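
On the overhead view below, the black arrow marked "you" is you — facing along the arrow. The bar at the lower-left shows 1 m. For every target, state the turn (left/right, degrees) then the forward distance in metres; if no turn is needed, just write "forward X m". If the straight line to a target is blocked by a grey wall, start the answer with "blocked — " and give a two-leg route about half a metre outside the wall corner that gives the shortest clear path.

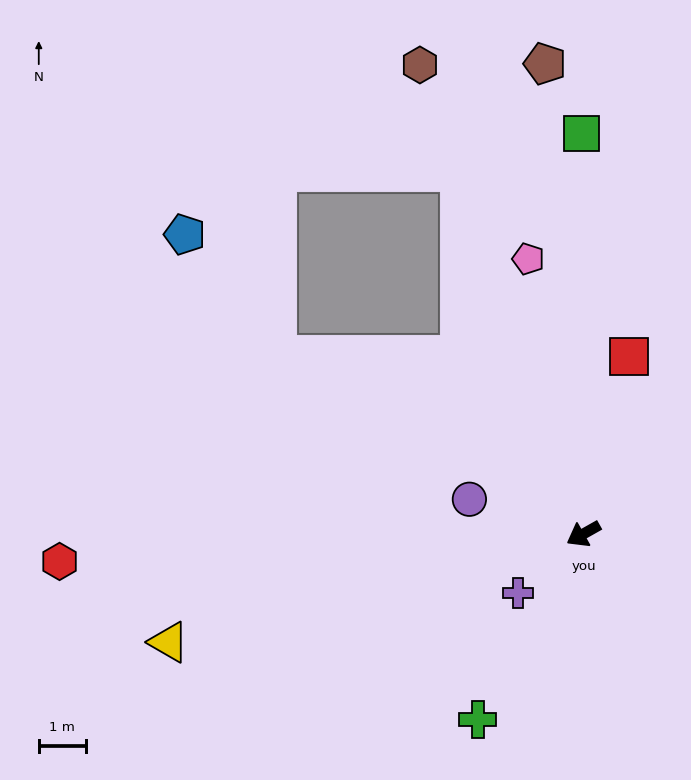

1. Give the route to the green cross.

turn left 31°, forward 4.6 m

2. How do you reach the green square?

turn right 119°, forward 8.6 m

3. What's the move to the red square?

turn right 134°, forward 3.9 m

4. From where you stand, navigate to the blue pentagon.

blocked — turn right 60°, forward 7.6 m, then turn right 22°, forward 3.2 m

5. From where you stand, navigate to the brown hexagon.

turn right 100°, forward 10.6 m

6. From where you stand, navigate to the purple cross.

turn left 13°, forward 1.9 m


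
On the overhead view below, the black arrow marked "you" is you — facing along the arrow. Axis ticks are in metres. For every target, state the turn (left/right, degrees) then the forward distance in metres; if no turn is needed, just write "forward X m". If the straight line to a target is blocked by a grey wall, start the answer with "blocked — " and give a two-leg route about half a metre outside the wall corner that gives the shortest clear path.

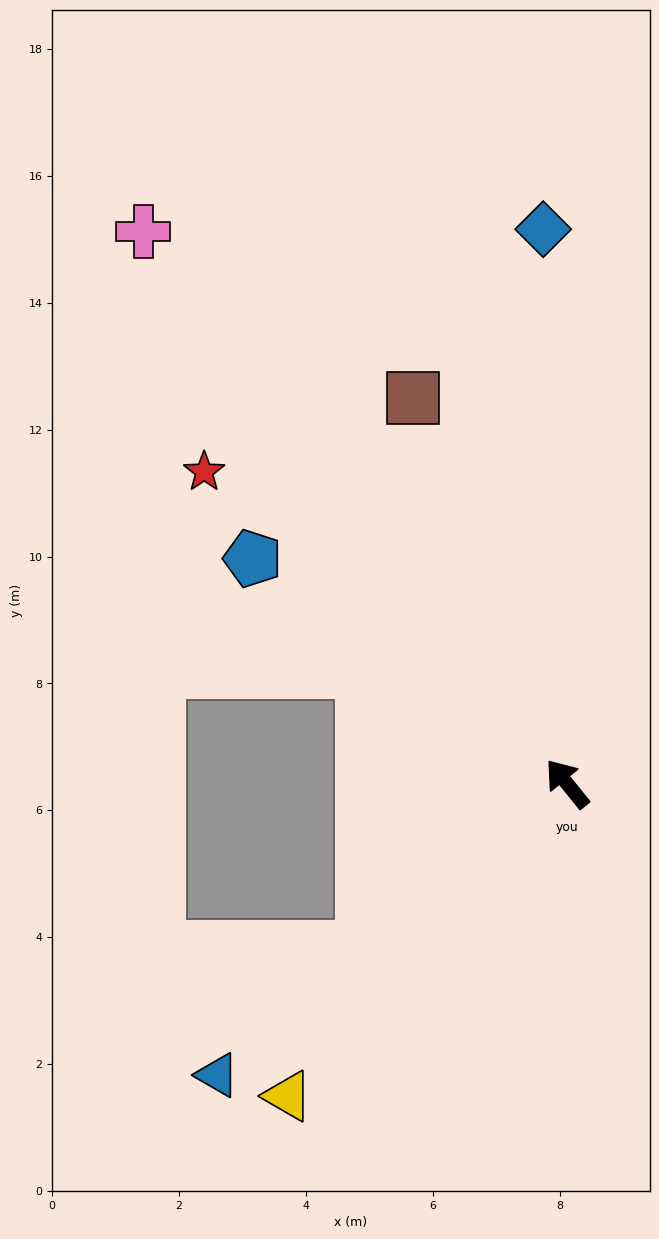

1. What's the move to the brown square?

turn right 17°, forward 6.5 m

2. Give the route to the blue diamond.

turn right 37°, forward 8.7 m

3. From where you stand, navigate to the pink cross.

forward 11.0 m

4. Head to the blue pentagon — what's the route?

turn left 15°, forward 6.1 m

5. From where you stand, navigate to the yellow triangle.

turn left 99°, forward 6.6 m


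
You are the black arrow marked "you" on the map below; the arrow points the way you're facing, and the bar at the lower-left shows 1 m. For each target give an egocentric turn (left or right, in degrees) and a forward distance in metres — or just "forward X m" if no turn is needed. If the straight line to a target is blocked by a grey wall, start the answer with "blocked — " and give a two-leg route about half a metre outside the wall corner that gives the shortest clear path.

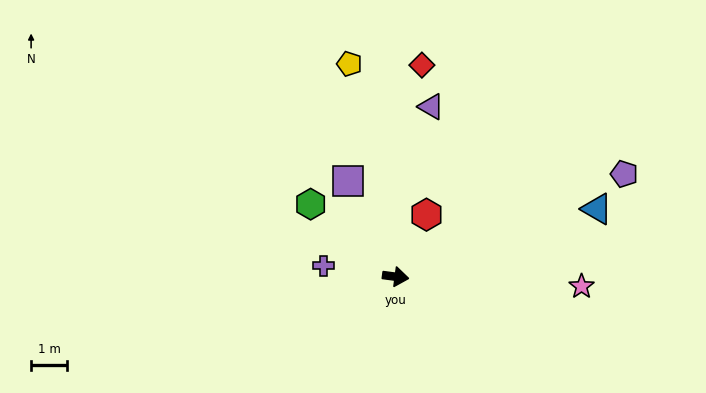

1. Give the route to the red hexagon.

turn left 71°, forward 1.9 m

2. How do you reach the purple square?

turn left 124°, forward 3.0 m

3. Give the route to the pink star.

turn left 5°, forward 5.2 m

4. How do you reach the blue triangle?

turn left 26°, forward 5.9 m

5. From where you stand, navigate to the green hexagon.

turn left 147°, forward 3.1 m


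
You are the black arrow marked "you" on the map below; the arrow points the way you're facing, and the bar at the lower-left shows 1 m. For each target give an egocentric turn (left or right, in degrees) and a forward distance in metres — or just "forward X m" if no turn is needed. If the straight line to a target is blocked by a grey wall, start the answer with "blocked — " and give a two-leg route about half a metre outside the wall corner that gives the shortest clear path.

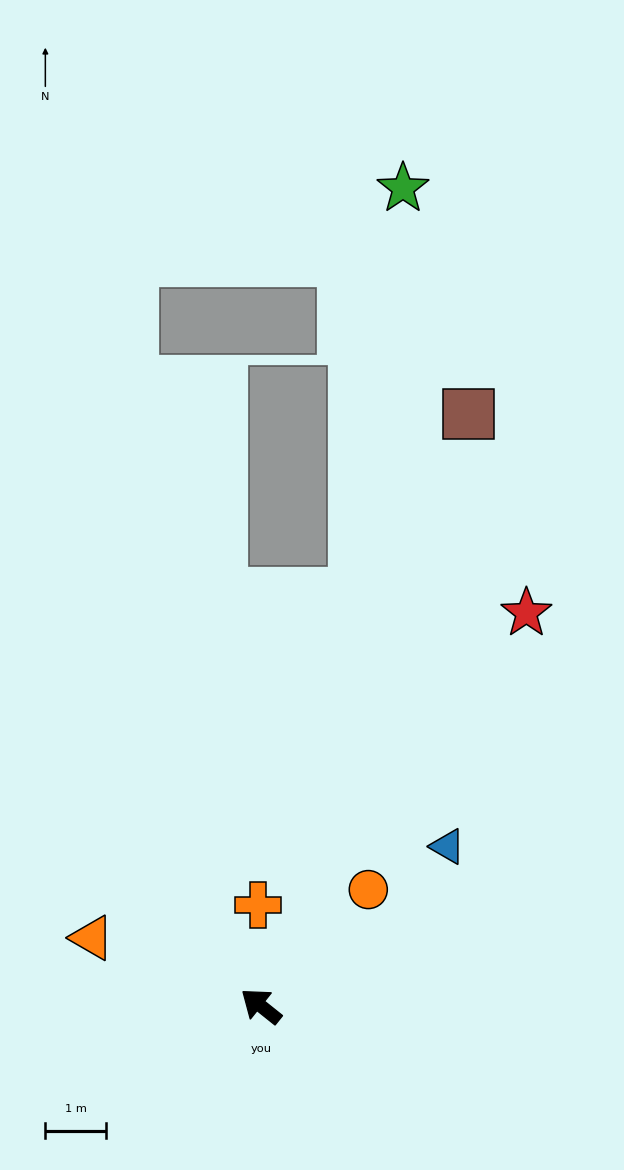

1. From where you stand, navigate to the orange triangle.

turn left 17°, forward 3.0 m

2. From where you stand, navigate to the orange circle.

turn right 94°, forward 2.6 m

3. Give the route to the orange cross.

turn right 50°, forward 1.7 m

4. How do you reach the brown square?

turn right 71°, forward 10.4 m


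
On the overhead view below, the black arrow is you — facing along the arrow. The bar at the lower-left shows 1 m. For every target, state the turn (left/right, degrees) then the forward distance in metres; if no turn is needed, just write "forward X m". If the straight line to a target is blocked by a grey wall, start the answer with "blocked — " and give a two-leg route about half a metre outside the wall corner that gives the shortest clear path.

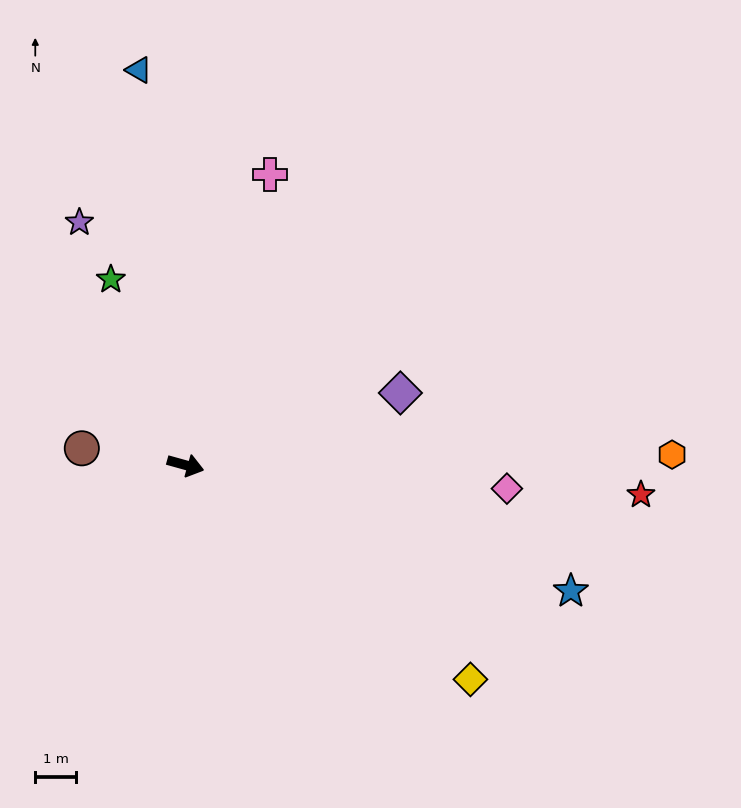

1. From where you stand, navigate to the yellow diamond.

turn right 21°, forward 8.7 m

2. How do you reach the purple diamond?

turn left 34°, forward 5.5 m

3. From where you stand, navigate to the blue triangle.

turn left 112°, forward 9.7 m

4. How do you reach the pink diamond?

turn left 11°, forward 7.9 m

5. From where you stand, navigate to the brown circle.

turn right 174°, forward 2.6 m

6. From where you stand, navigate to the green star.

turn left 127°, forward 4.9 m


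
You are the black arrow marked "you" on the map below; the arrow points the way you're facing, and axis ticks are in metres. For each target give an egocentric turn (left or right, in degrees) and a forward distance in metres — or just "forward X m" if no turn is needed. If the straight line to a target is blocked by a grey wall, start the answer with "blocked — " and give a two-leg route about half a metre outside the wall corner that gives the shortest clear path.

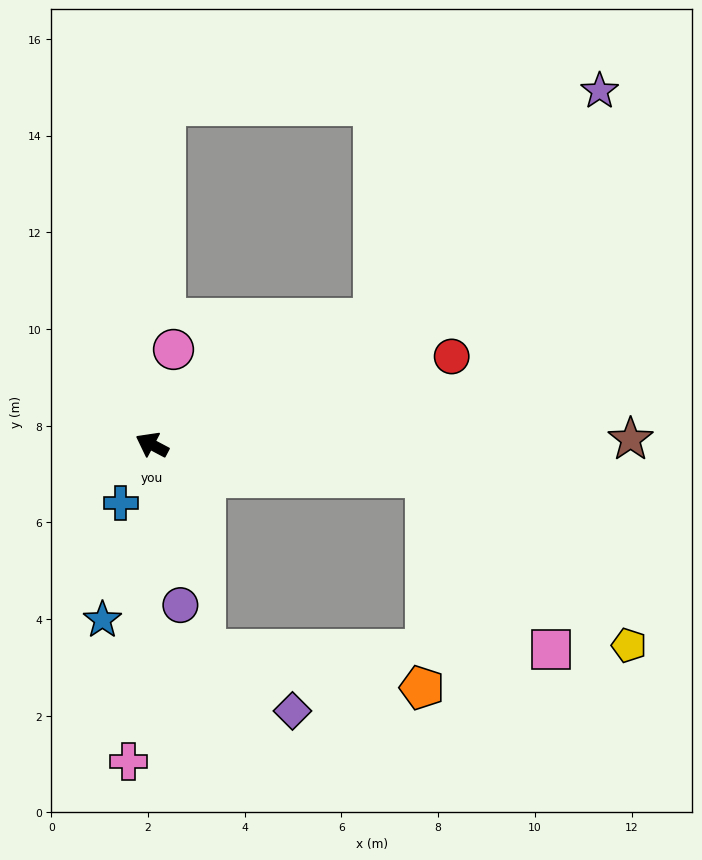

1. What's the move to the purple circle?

turn left 128°, forward 3.4 m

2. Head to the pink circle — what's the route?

turn right 75°, forward 2.0 m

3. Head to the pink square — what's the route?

blocked — turn right 159°, forward 5.7 m, then turn right 47°, forward 4.4 m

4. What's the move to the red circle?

turn right 136°, forward 6.5 m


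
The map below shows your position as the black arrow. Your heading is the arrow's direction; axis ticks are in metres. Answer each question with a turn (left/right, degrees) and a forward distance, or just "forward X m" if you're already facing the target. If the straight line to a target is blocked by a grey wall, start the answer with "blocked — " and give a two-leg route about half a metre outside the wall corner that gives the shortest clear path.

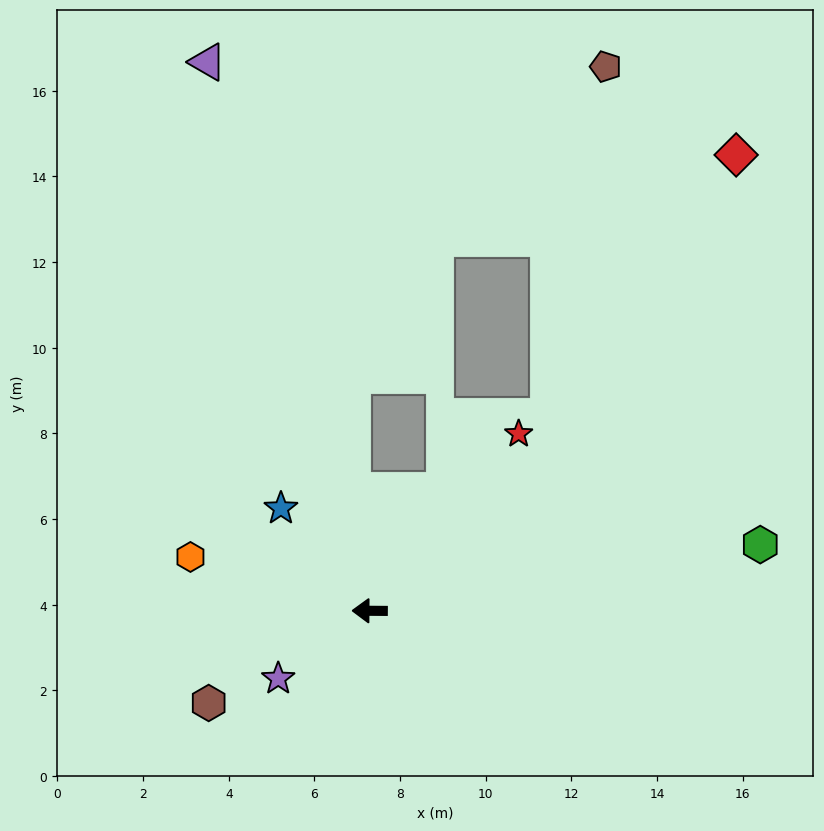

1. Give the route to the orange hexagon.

turn right 16°, forward 4.4 m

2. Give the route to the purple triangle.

turn right 73°, forward 13.4 m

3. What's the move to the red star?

turn right 130°, forward 5.4 m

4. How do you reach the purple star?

turn left 37°, forward 2.7 m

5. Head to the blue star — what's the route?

turn right 49°, forward 3.2 m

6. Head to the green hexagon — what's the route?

turn right 170°, forward 9.2 m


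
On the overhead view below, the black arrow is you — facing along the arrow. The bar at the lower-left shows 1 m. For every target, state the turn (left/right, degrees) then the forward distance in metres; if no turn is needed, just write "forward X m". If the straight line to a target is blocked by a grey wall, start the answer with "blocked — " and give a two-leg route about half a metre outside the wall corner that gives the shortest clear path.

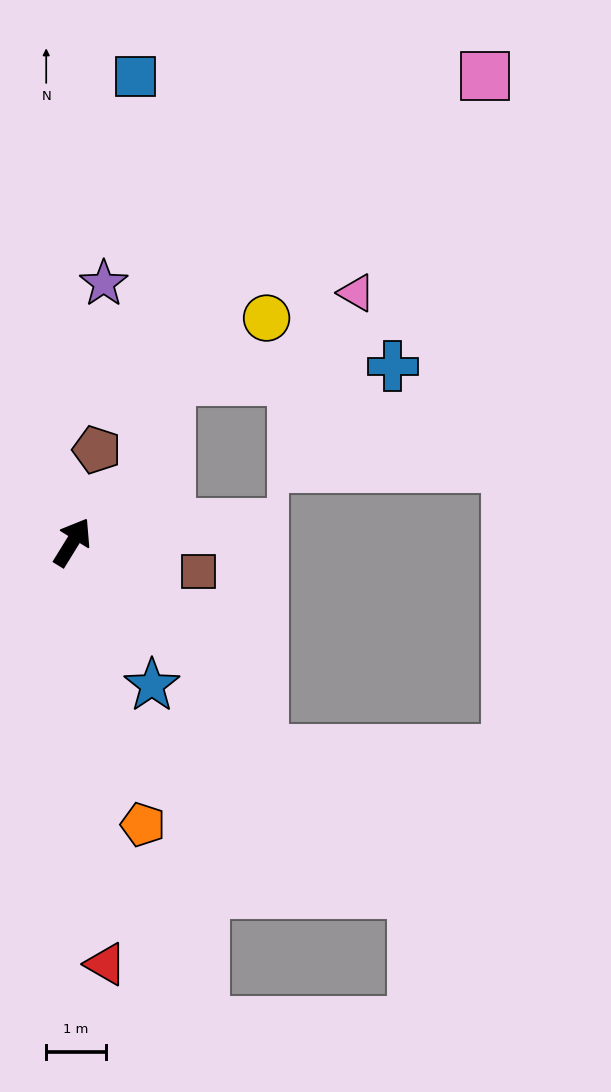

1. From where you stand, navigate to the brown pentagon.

turn left 17°, forward 1.6 m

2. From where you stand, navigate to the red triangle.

turn right 144°, forward 7.1 m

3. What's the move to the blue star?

turn right 119°, forward 2.8 m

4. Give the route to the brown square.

turn right 71°, forward 2.2 m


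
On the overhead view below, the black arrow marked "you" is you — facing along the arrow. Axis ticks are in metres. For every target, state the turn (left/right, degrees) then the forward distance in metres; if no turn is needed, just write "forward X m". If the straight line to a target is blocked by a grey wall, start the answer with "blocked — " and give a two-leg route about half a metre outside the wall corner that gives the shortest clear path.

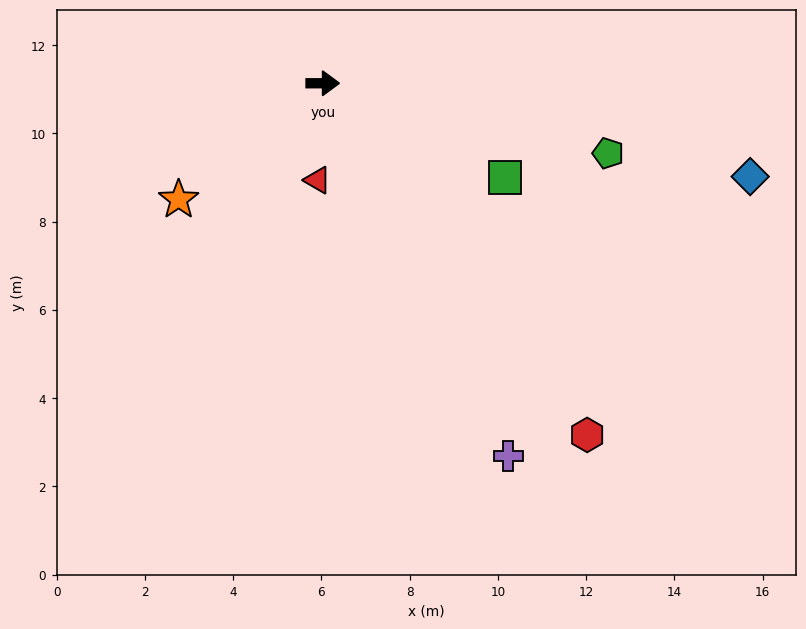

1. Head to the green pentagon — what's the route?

turn right 14°, forward 6.7 m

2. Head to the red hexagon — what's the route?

turn right 53°, forward 10.0 m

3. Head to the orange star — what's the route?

turn right 141°, forward 4.2 m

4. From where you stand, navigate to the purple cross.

turn right 64°, forward 9.4 m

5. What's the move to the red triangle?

turn right 93°, forward 2.2 m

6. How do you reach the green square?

turn right 27°, forward 4.7 m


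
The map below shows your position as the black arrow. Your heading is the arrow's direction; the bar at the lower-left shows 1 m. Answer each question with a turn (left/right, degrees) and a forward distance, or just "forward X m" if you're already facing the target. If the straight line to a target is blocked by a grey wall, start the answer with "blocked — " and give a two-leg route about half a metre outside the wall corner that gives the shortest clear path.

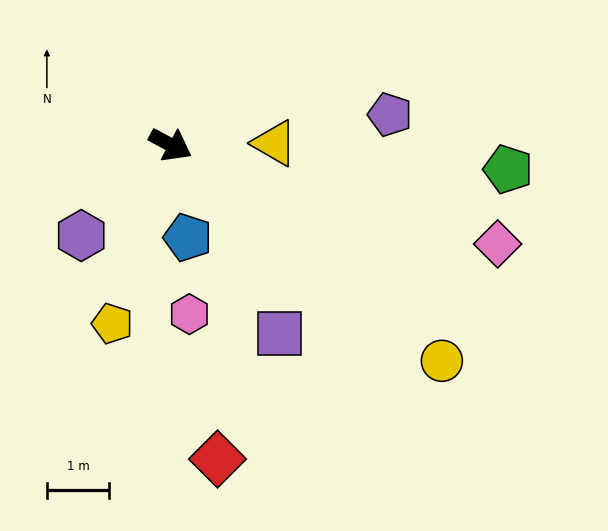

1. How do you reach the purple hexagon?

turn right 106°, forward 2.0 m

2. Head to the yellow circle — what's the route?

turn right 10°, forward 5.6 m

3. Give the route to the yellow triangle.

turn left 29°, forward 1.7 m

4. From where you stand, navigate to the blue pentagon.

turn right 51°, forward 1.5 m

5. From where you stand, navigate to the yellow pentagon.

turn right 80°, forward 3.0 m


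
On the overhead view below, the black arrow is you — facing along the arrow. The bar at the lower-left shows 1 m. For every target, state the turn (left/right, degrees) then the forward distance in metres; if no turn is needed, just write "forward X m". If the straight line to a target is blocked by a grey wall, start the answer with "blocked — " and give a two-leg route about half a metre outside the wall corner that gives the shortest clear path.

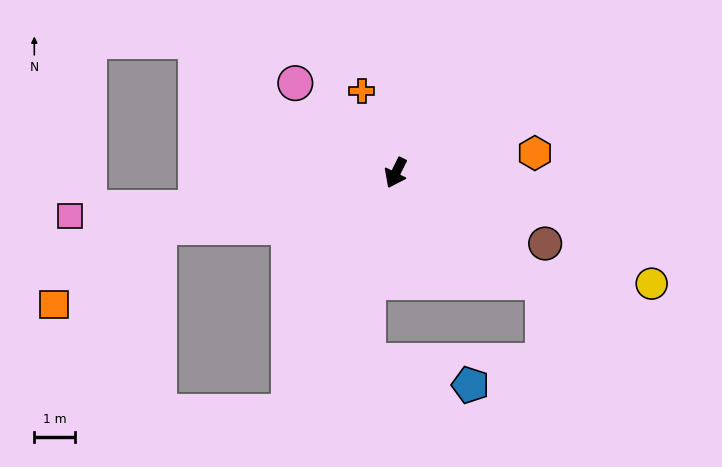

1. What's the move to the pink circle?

turn right 105°, forward 3.3 m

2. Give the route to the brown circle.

turn left 91°, forward 4.1 m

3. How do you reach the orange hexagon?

turn left 125°, forward 3.4 m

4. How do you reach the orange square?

blocked — turn right 50°, forward 5.9 m, then turn left 22°, forward 3.2 m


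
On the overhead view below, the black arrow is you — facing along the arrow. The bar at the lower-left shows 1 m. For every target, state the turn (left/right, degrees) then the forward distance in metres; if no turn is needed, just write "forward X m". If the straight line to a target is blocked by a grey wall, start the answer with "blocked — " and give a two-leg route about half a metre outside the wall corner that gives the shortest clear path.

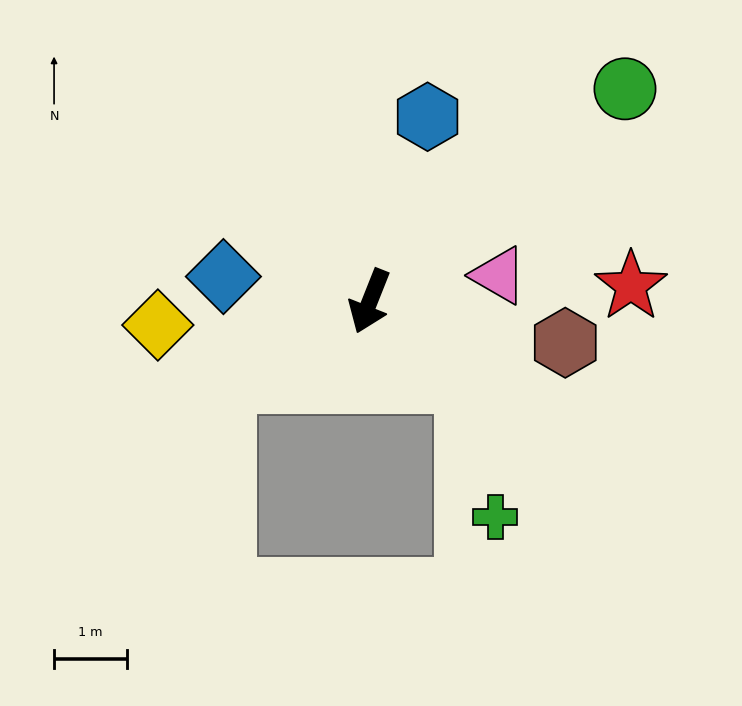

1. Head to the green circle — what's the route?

turn left 151°, forward 4.5 m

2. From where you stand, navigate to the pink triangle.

turn left 123°, forward 1.8 m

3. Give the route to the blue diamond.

turn right 78°, forward 2.0 m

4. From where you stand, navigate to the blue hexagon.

turn right 176°, forward 2.6 m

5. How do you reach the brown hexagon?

turn left 100°, forward 2.7 m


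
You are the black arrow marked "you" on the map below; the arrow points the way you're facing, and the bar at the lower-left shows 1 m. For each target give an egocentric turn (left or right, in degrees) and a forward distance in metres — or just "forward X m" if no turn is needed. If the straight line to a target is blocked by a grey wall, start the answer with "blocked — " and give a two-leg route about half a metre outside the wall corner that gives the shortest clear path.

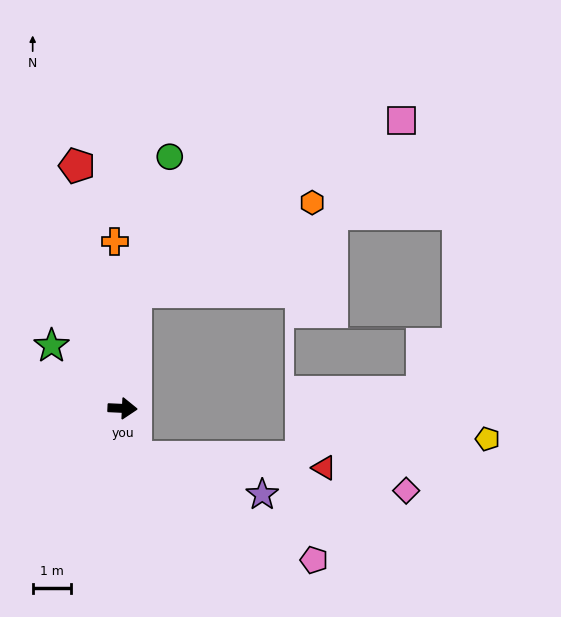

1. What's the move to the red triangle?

blocked — turn right 71°, forward 1.3 m, then turn left 70°, forward 5.0 m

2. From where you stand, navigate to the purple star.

blocked — turn right 71°, forward 1.3 m, then turn left 57°, forward 3.5 m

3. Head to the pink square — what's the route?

blocked — turn left 86°, forward 3.1 m, then turn right 50°, forward 8.3 m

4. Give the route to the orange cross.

turn left 95°, forward 4.4 m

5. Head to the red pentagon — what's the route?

turn left 103°, forward 6.5 m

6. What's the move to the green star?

turn left 141°, forward 2.5 m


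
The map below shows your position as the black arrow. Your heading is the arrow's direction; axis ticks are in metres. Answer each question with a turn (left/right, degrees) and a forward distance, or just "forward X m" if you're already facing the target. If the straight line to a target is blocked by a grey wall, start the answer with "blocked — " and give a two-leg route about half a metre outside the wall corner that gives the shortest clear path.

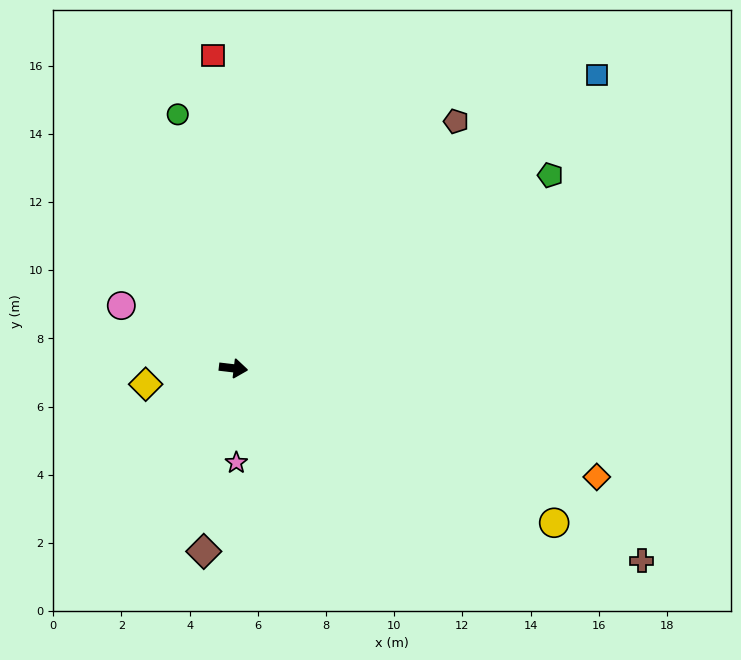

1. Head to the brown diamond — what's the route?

turn right 92°, forward 5.4 m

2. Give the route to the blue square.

turn left 46°, forward 13.7 m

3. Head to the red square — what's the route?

turn left 100°, forward 9.2 m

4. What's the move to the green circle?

turn left 109°, forward 7.6 m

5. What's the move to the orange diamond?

turn right 10°, forward 11.1 m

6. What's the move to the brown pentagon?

turn left 55°, forward 9.8 m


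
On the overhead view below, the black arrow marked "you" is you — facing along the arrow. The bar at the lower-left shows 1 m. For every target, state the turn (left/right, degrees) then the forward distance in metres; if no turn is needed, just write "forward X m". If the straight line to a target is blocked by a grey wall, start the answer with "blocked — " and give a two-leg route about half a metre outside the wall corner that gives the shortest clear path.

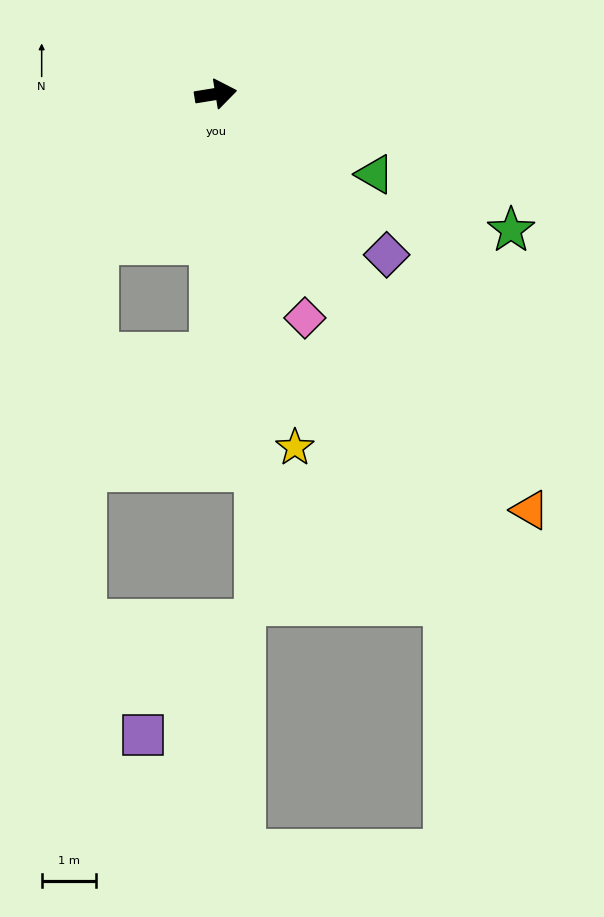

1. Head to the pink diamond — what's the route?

turn right 78°, forward 4.4 m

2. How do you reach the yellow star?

turn right 87°, forward 6.7 m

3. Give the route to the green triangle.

turn right 36°, forward 3.3 m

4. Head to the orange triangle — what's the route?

turn right 62°, forward 9.6 m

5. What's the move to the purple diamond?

turn right 52°, forward 4.3 m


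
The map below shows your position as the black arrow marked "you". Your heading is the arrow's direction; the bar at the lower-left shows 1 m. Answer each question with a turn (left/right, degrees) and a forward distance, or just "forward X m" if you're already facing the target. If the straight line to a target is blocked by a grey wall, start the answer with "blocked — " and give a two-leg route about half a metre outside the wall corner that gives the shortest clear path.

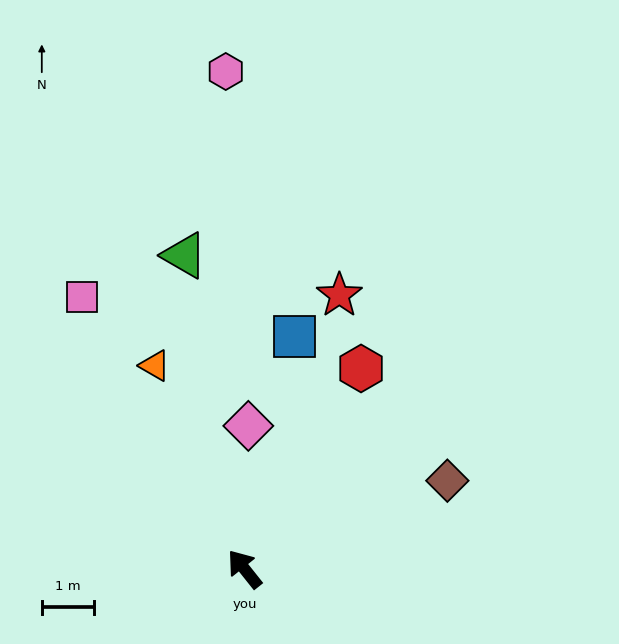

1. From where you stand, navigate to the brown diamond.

turn right 105°, forward 4.3 m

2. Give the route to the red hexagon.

turn right 69°, forward 4.5 m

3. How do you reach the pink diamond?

turn right 40°, forward 2.8 m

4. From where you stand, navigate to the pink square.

turn right 8°, forward 6.1 m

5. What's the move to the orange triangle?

turn right 15°, forward 4.3 m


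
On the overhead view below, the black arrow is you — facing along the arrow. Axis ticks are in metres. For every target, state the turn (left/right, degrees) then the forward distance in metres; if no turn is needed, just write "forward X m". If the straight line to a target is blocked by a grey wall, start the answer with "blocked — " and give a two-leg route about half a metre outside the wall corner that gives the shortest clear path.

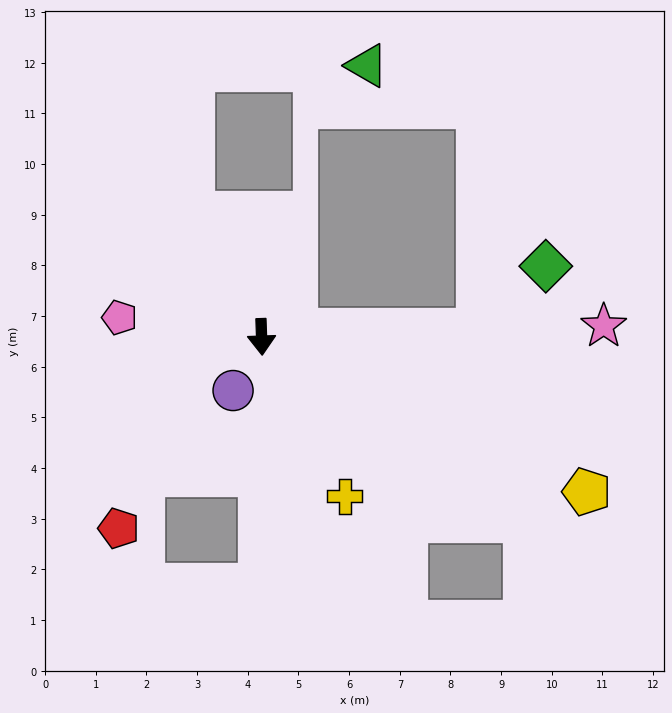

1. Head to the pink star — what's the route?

turn left 90°, forward 6.8 m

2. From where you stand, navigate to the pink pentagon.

turn right 100°, forward 2.8 m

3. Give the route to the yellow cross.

turn left 26°, forward 3.6 m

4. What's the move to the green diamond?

blocked — turn left 90°, forward 4.3 m, then turn left 41°, forward 1.8 m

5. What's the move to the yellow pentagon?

turn left 63°, forward 7.1 m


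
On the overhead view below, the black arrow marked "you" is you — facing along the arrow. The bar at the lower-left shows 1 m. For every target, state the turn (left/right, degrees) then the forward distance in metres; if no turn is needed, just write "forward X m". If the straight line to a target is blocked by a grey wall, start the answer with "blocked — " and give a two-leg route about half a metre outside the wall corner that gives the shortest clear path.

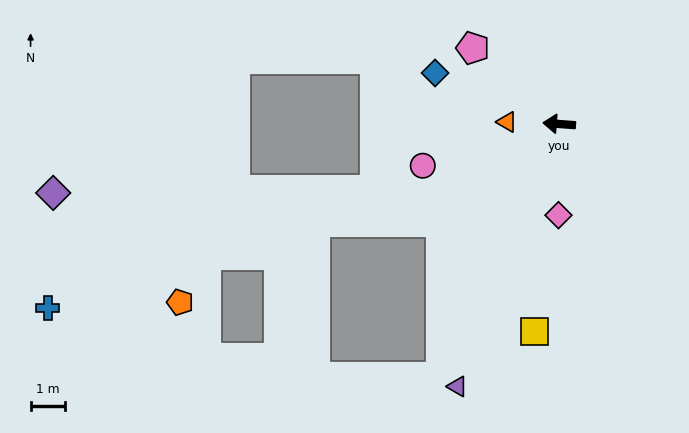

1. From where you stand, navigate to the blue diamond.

turn right 18°, forward 3.9 m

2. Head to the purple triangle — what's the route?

turn left 73°, forward 8.1 m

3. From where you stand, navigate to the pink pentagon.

turn right 37°, forward 3.3 m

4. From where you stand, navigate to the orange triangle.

forward 1.5 m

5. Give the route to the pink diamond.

turn left 94°, forward 2.6 m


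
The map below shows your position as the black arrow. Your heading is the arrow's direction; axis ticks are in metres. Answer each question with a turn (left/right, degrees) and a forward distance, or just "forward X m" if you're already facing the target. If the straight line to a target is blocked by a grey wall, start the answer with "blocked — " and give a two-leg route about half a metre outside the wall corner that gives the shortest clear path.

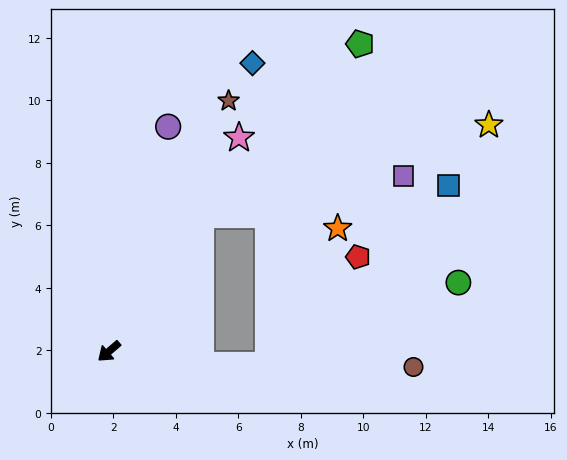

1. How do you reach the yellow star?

blocked — turn right 165°, forward 5.3 m, then turn right 38°, forward 9.6 m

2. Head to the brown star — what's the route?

turn right 156°, forward 8.9 m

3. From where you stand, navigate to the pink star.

turn right 162°, forward 8.0 m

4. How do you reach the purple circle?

turn right 145°, forward 7.4 m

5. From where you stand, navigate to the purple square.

blocked — turn right 165°, forward 5.3 m, then turn right 45°, forward 6.6 m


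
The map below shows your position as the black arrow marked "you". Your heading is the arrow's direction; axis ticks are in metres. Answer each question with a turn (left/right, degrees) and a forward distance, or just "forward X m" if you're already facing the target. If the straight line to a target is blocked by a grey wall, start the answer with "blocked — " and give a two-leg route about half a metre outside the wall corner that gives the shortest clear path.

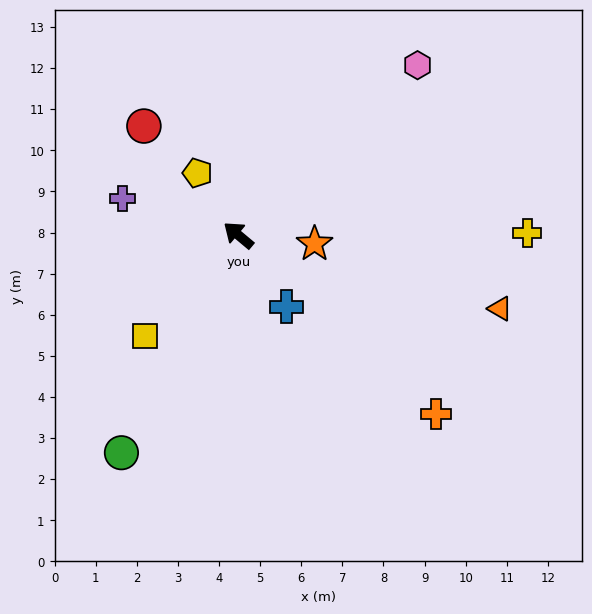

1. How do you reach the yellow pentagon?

turn right 17°, forward 1.8 m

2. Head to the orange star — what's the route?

turn right 147°, forward 1.9 m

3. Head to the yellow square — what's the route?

turn left 87°, forward 3.3 m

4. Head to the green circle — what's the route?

turn left 102°, forward 6.0 m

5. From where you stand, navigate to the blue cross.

turn left 164°, forward 2.1 m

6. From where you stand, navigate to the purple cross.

turn left 22°, forward 3.0 m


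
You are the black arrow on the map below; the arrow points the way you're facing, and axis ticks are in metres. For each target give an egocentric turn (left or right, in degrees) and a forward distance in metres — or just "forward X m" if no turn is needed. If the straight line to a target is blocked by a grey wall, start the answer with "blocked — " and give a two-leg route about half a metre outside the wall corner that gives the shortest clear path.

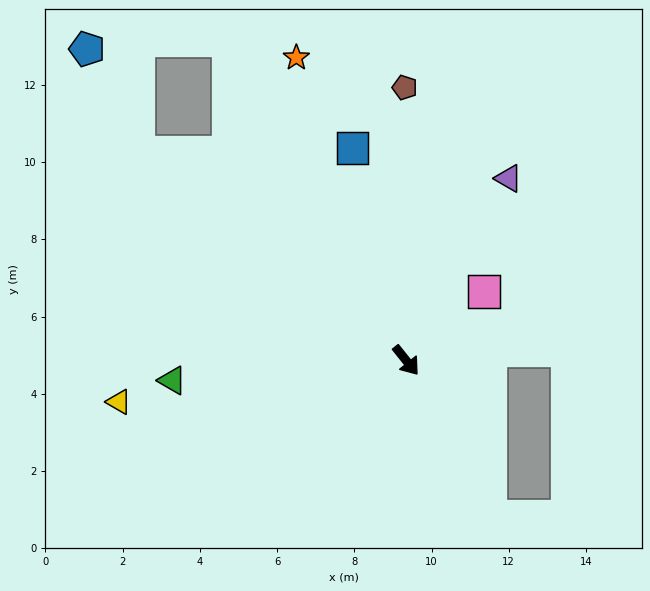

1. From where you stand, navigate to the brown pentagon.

turn left 142°, forward 7.1 m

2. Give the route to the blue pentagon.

blocked — turn right 167°, forward 8.8 m, then turn right 25°, forward 3.0 m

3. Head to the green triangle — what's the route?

turn right 124°, forward 6.1 m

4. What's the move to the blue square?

turn left 155°, forward 5.7 m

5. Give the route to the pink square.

turn left 93°, forward 2.7 m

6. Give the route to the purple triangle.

turn left 112°, forward 5.4 m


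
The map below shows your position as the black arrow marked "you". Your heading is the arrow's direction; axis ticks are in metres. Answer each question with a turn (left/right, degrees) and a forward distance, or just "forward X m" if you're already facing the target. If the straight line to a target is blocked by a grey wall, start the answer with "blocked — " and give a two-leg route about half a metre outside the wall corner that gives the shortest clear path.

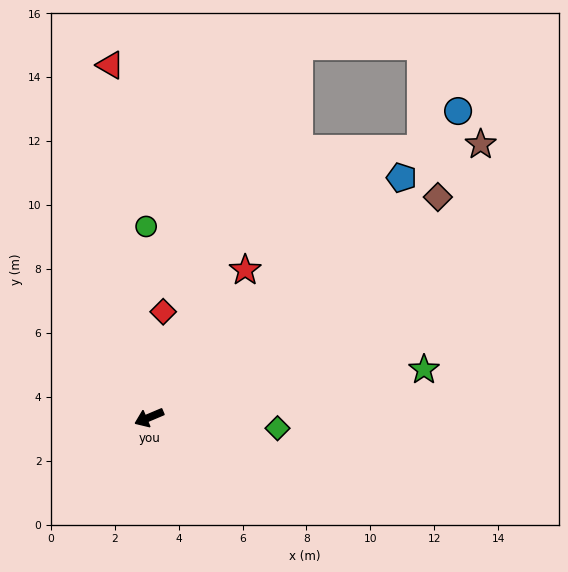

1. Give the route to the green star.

turn left 167°, forward 8.7 m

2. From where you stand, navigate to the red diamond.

turn right 121°, forward 3.3 m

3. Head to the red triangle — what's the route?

turn right 107°, forward 11.1 m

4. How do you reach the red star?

turn right 146°, forward 5.5 m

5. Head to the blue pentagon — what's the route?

turn right 159°, forward 10.9 m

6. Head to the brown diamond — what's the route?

turn right 166°, forward 11.4 m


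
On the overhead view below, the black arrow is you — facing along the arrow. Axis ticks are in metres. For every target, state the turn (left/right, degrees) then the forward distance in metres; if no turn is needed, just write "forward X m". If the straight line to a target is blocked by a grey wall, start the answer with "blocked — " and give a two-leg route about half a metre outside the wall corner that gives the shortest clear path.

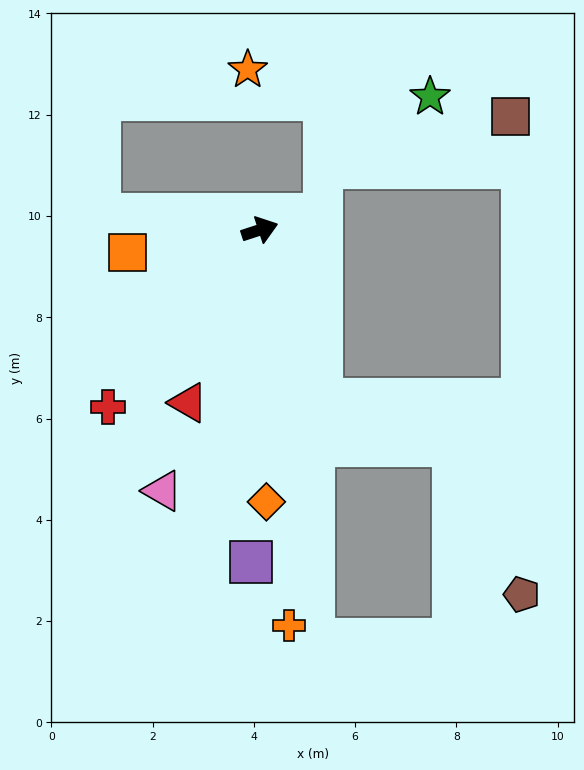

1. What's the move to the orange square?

turn left 172°, forward 2.7 m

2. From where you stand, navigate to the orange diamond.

turn right 107°, forward 5.4 m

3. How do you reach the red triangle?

turn right 131°, forward 3.7 m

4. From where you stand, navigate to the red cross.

turn right 149°, forward 4.6 m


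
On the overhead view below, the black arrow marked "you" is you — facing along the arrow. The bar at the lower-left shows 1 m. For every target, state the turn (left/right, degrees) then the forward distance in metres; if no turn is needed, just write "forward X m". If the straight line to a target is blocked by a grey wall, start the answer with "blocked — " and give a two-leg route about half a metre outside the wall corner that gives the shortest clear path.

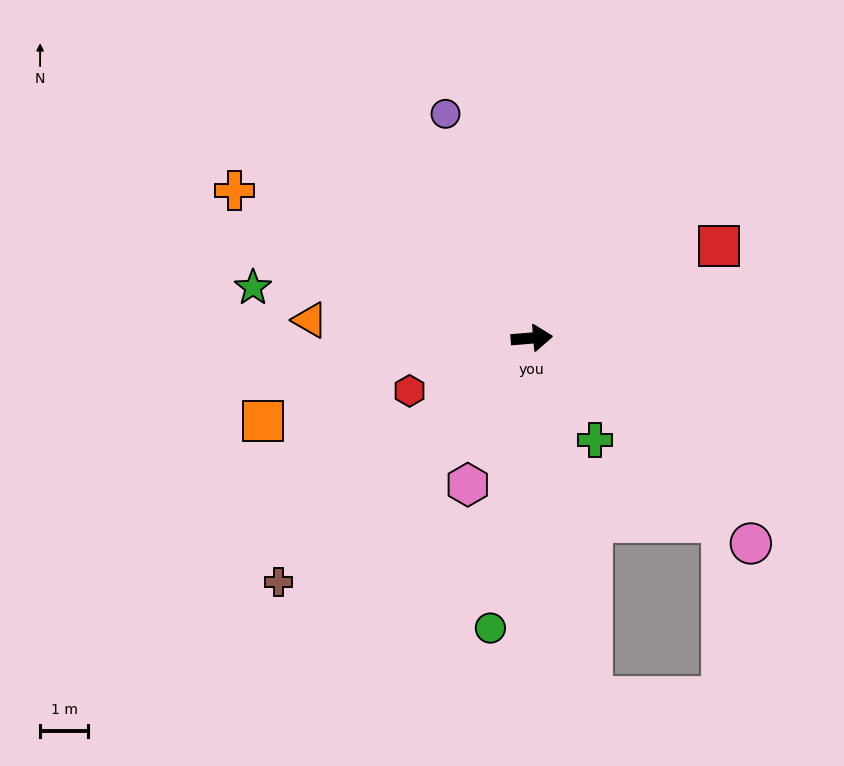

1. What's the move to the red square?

turn left 22°, forward 4.3 m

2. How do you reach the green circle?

turn right 103°, forward 6.1 m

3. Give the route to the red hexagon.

turn right 161°, forward 2.8 m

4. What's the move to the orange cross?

turn left 149°, forward 6.9 m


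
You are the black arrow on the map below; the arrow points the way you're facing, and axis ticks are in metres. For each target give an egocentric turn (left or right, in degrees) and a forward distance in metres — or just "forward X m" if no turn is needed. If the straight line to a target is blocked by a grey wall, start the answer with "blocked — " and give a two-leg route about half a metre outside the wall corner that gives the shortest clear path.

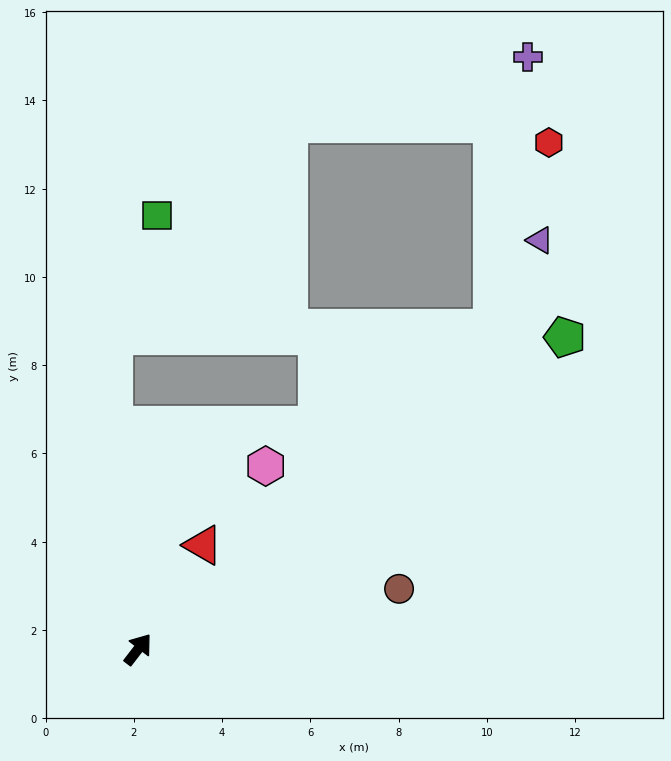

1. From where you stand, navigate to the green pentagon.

turn right 16°, forward 12.0 m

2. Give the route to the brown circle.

turn right 39°, forward 6.1 m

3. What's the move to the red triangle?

turn left 6°, forward 2.8 m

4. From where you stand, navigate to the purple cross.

blocked — turn right 10°, forward 10.8 m, then turn left 40°, forward 6.2 m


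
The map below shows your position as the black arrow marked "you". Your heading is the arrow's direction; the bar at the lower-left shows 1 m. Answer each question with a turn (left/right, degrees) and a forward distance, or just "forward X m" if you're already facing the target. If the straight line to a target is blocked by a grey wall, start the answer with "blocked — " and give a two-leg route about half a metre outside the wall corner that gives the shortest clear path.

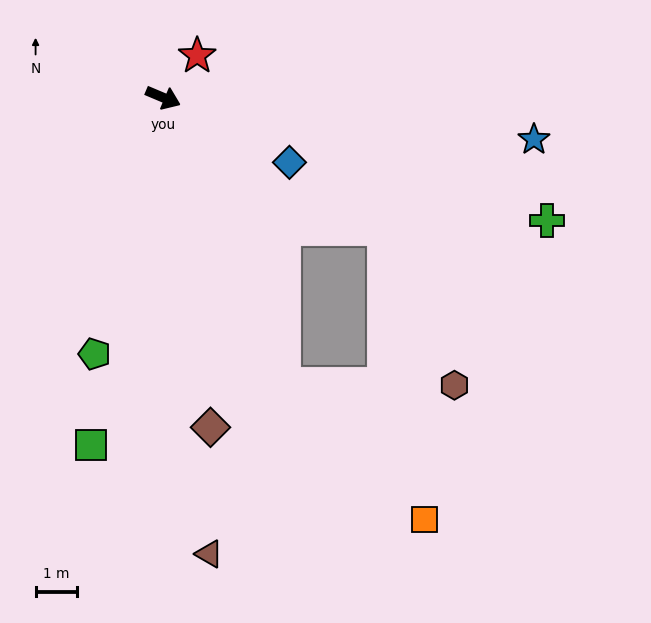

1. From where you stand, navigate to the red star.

turn left 74°, forward 1.3 m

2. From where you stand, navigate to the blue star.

turn left 16°, forward 9.1 m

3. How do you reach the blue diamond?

turn right 4°, forward 3.5 m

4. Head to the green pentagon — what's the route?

turn right 82°, forward 6.5 m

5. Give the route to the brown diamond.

turn right 59°, forward 8.1 m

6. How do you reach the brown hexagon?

blocked — turn right 44°, forward 7.6 m, then turn left 66°, forward 4.2 m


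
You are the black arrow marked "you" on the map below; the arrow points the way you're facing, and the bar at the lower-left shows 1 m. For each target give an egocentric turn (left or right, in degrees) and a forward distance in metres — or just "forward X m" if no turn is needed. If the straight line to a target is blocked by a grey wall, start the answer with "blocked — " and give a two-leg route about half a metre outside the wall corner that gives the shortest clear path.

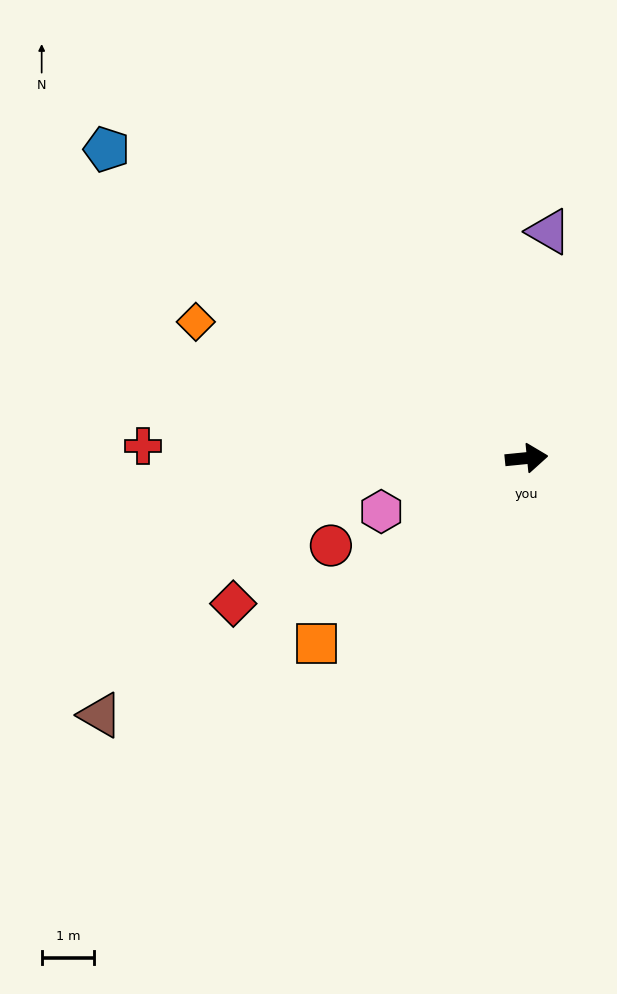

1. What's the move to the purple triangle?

turn left 79°, forward 4.3 m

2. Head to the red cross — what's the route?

turn left 172°, forward 7.3 m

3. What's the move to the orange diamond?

turn left 152°, forward 6.8 m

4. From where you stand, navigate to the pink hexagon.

turn right 165°, forward 3.0 m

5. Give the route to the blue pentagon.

turn left 138°, forward 9.9 m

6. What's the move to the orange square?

turn right 144°, forward 5.3 m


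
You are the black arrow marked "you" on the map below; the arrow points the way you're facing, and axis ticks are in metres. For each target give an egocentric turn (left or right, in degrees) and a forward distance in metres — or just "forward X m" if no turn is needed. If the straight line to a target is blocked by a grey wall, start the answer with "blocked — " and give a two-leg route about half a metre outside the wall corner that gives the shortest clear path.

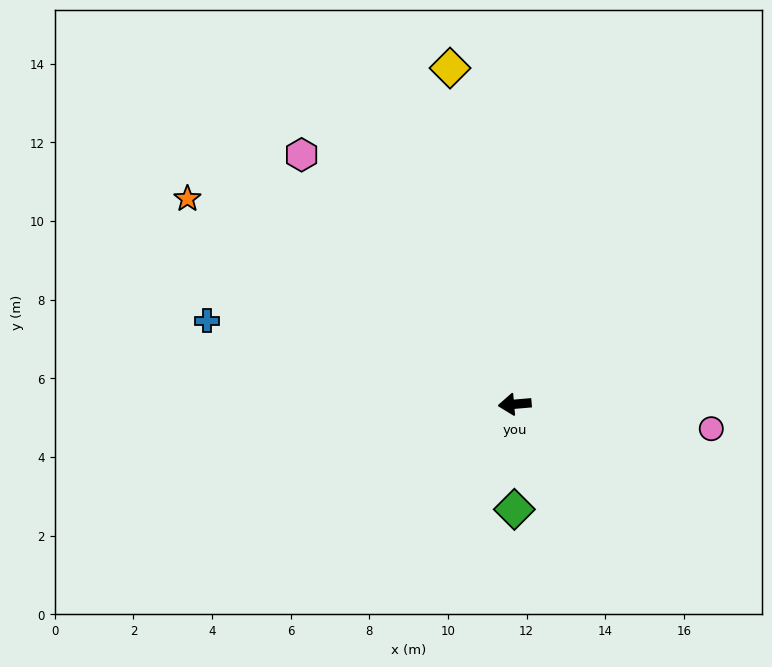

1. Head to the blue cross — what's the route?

turn right 20°, forward 8.1 m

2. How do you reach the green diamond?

turn left 85°, forward 2.7 m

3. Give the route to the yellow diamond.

turn right 84°, forward 8.7 m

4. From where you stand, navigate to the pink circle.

turn left 168°, forward 5.0 m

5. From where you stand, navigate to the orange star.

turn right 37°, forward 9.8 m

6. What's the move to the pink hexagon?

turn right 54°, forward 8.3 m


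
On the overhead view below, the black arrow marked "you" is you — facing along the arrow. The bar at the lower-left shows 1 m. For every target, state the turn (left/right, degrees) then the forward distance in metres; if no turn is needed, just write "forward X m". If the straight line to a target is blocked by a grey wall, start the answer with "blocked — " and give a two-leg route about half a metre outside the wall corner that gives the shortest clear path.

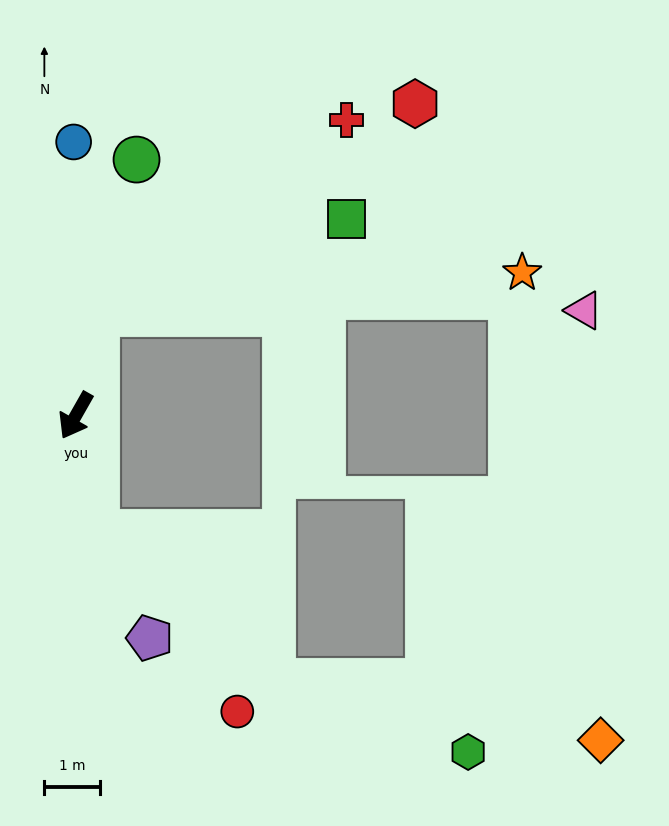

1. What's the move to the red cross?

blocked — turn right 162°, forward 1.9 m, then turn right 41°, forward 5.7 m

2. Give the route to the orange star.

blocked — turn right 162°, forward 1.9 m, then turn right 73°, forward 7.7 m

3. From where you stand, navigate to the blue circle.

turn right 150°, forward 4.9 m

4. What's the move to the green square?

blocked — turn right 162°, forward 1.9 m, then turn right 58°, forward 4.8 m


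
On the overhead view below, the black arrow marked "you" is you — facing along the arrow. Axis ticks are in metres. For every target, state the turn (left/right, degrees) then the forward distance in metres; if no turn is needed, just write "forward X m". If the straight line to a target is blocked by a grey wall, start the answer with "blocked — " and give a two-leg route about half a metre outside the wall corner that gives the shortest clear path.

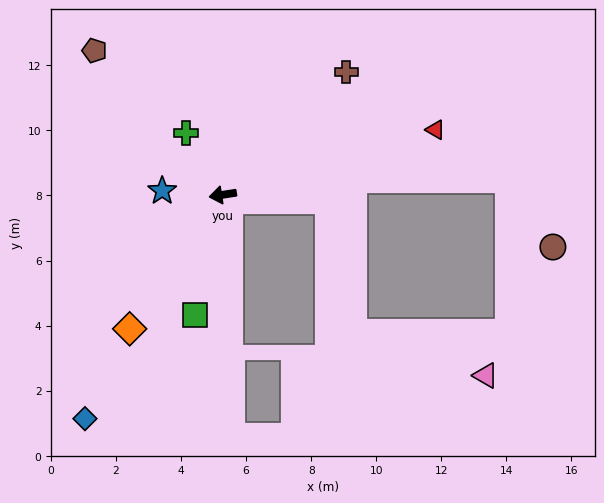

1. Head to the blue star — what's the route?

turn right 13°, forward 1.9 m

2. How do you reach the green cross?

turn right 68°, forward 2.2 m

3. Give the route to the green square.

turn left 68°, forward 3.8 m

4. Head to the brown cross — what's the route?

turn right 144°, forward 5.4 m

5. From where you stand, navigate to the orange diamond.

turn left 46°, forward 5.0 m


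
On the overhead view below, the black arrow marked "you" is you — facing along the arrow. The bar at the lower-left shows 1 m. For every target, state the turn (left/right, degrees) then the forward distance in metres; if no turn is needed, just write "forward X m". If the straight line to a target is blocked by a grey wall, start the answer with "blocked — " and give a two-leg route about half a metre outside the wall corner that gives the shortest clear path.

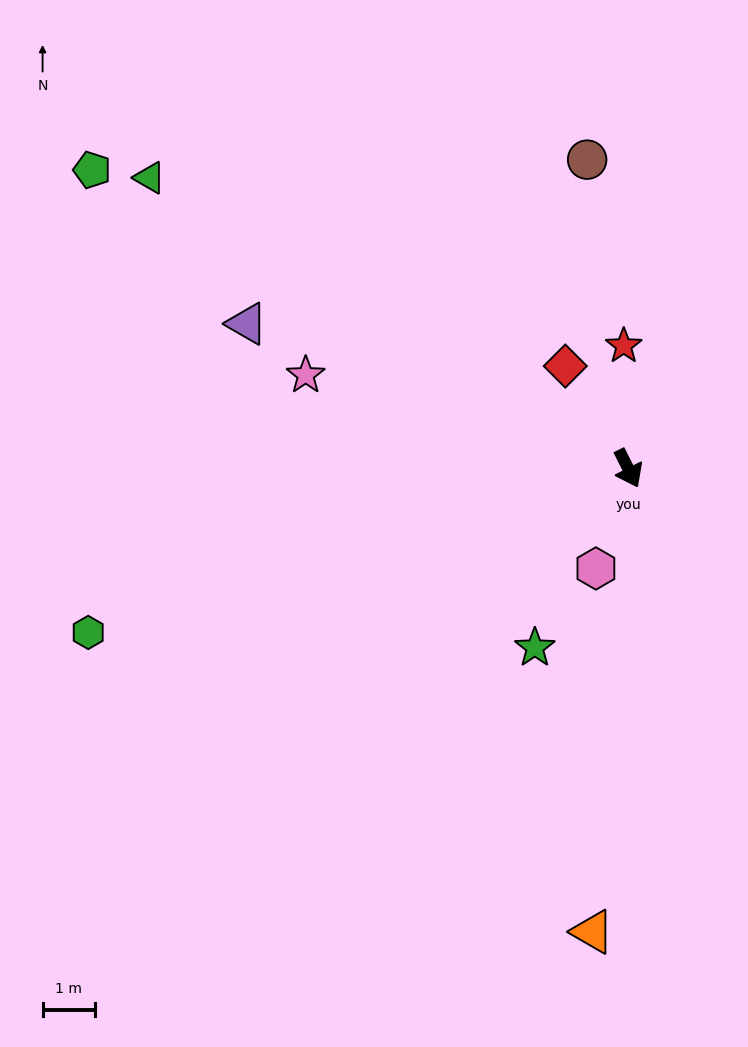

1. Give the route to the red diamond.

turn right 175°, forward 2.3 m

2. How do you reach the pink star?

turn right 133°, forward 6.4 m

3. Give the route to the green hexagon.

turn right 100°, forward 10.8 m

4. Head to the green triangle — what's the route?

turn right 148°, forward 10.7 m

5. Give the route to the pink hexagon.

turn right 45°, forward 2.0 m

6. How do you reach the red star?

turn left 155°, forward 2.3 m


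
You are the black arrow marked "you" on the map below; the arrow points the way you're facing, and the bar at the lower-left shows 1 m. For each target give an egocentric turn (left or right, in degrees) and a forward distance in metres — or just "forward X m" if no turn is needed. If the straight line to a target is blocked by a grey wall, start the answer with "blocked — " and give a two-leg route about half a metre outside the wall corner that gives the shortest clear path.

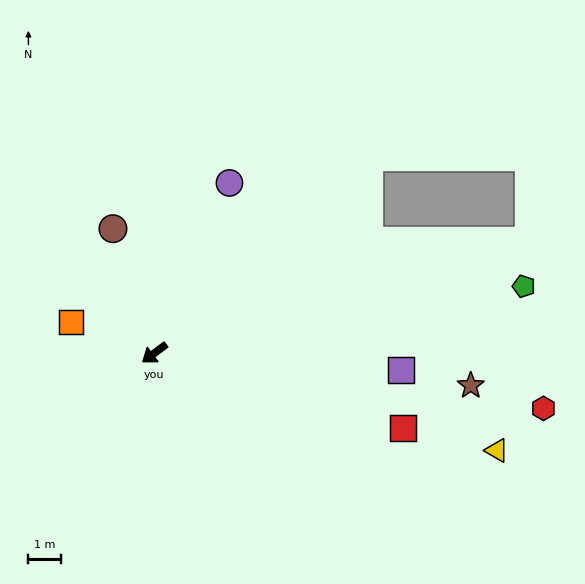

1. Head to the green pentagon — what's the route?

turn left 154°, forward 11.5 m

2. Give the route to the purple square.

turn left 139°, forward 7.6 m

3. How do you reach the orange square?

turn right 57°, forward 2.7 m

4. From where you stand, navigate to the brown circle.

turn right 108°, forward 4.0 m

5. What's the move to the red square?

turn left 127°, forward 8.0 m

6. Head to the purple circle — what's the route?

turn right 151°, forward 5.7 m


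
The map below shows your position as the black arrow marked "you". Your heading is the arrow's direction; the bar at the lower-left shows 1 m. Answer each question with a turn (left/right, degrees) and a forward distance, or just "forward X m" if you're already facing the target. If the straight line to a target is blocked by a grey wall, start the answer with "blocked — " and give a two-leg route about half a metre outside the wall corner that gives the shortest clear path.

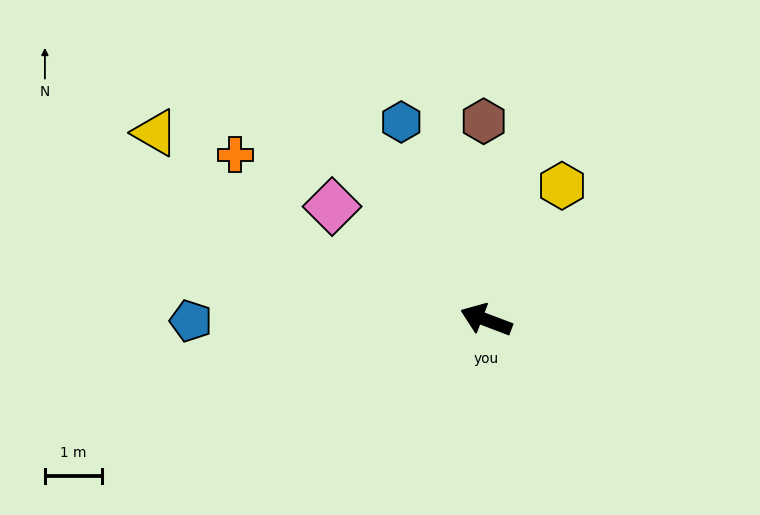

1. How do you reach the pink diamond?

turn right 16°, forward 3.4 m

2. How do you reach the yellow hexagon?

turn right 99°, forward 2.7 m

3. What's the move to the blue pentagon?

turn left 21°, forward 5.2 m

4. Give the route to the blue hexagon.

turn right 46°, forward 3.8 m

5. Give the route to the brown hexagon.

turn right 68°, forward 3.5 m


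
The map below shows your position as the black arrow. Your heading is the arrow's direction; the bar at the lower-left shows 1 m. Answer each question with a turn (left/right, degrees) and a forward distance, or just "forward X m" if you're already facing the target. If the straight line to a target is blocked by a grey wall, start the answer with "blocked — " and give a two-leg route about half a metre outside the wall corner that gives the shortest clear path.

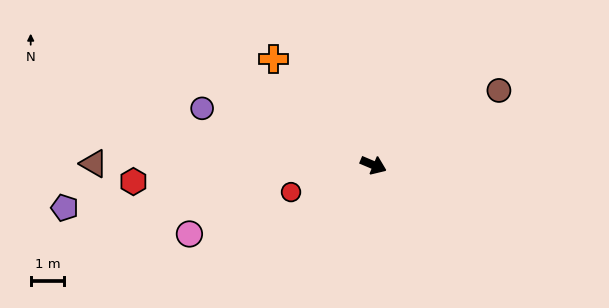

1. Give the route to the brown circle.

turn left 54°, forward 4.4 m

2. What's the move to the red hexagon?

turn right 153°, forward 7.2 m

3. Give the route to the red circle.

turn right 139°, forward 2.6 m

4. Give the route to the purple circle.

turn right 175°, forward 5.4 m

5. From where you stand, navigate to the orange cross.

turn left 156°, forward 4.4 m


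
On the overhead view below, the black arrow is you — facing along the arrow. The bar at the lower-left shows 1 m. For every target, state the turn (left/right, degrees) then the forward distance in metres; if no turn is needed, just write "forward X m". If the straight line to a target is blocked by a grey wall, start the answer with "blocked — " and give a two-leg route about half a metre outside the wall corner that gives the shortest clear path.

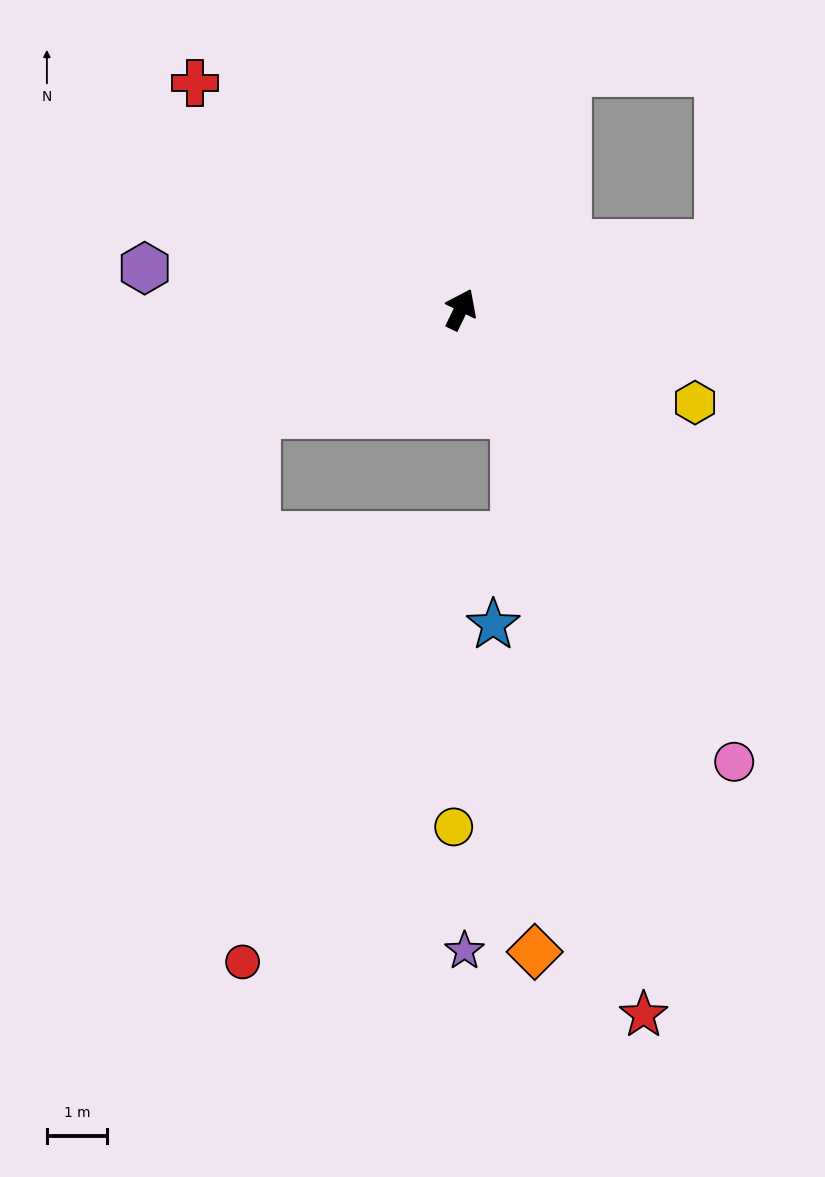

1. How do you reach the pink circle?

turn right 123°, forward 8.8 m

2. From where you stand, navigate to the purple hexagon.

turn left 109°, forward 5.3 m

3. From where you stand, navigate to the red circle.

blocked — turn left 143°, forward 3.9 m, then turn left 62°, forward 9.2 m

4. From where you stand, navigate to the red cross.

turn left 76°, forward 5.8 m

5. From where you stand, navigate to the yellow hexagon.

turn right 86°, forward 4.2 m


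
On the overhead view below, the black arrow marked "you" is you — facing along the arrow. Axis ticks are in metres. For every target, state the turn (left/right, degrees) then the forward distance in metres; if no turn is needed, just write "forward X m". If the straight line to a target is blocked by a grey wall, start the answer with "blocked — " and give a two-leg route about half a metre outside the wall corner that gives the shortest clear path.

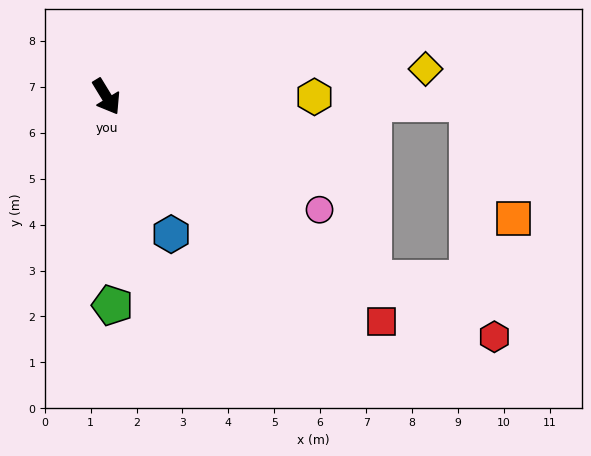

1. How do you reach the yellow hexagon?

turn left 59°, forward 4.5 m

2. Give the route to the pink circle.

turn left 31°, forward 5.3 m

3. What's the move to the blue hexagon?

turn right 6°, forward 3.3 m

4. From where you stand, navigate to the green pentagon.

turn right 30°, forward 4.5 m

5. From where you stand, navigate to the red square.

turn left 19°, forward 7.7 m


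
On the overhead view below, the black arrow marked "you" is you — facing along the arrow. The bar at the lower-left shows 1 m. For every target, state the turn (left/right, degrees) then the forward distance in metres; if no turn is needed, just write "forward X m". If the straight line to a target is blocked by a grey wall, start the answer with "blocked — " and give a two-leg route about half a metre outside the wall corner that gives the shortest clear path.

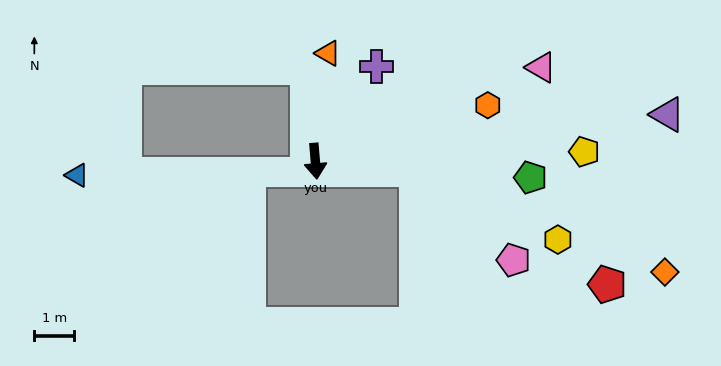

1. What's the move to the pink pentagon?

blocked — turn left 80°, forward 2.5 m, then turn right 37°, forward 3.3 m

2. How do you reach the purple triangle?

turn left 93°, forward 8.9 m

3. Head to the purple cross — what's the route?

turn left 142°, forward 2.8 m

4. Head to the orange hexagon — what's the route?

turn left 103°, forward 4.5 m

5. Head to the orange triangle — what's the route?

turn left 169°, forward 2.7 m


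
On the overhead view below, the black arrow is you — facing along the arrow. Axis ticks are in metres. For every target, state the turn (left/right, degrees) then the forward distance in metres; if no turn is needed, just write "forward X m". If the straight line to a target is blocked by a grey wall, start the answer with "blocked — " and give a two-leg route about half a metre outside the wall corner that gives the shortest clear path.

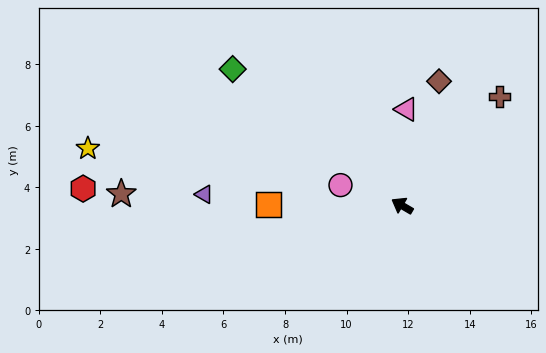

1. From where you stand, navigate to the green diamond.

turn right 8°, forward 7.1 m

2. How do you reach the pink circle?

turn left 12°, forward 2.1 m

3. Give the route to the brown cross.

turn right 101°, forward 4.8 m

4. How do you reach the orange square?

turn left 30°, forward 4.3 m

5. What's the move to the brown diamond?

turn right 76°, forward 4.2 m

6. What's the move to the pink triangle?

turn right 62°, forward 3.1 m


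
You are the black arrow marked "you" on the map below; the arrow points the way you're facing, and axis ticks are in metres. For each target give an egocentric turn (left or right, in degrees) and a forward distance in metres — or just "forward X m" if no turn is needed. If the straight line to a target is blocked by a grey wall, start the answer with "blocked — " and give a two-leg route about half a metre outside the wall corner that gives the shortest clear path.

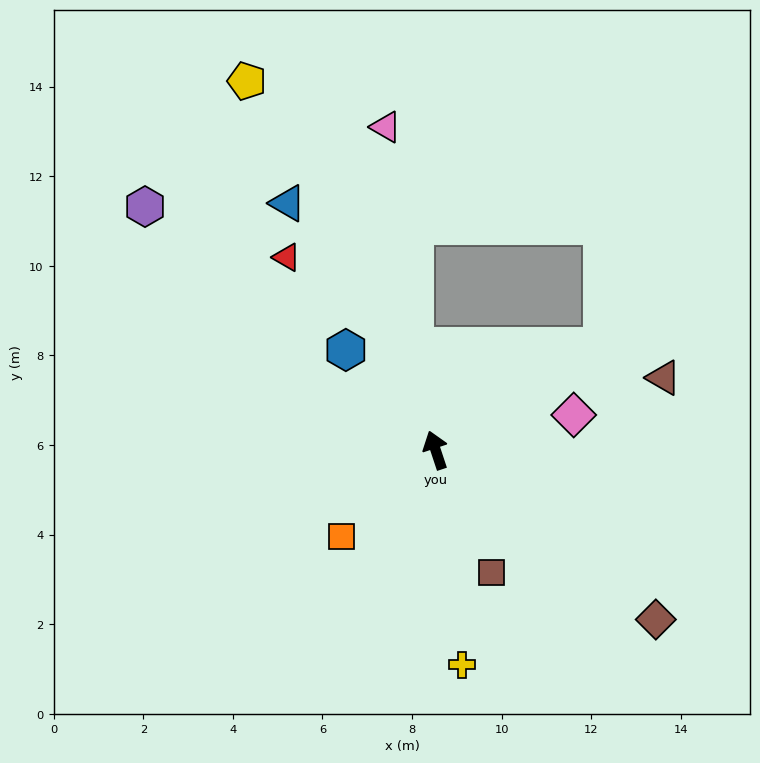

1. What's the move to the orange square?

turn left 114°, forward 2.8 m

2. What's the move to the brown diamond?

turn right 146°, forward 6.2 m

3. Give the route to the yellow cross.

turn left 169°, forward 4.8 m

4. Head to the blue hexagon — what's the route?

turn left 24°, forward 3.0 m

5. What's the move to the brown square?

turn right 174°, forward 3.0 m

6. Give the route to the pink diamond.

turn right 94°, forward 3.2 m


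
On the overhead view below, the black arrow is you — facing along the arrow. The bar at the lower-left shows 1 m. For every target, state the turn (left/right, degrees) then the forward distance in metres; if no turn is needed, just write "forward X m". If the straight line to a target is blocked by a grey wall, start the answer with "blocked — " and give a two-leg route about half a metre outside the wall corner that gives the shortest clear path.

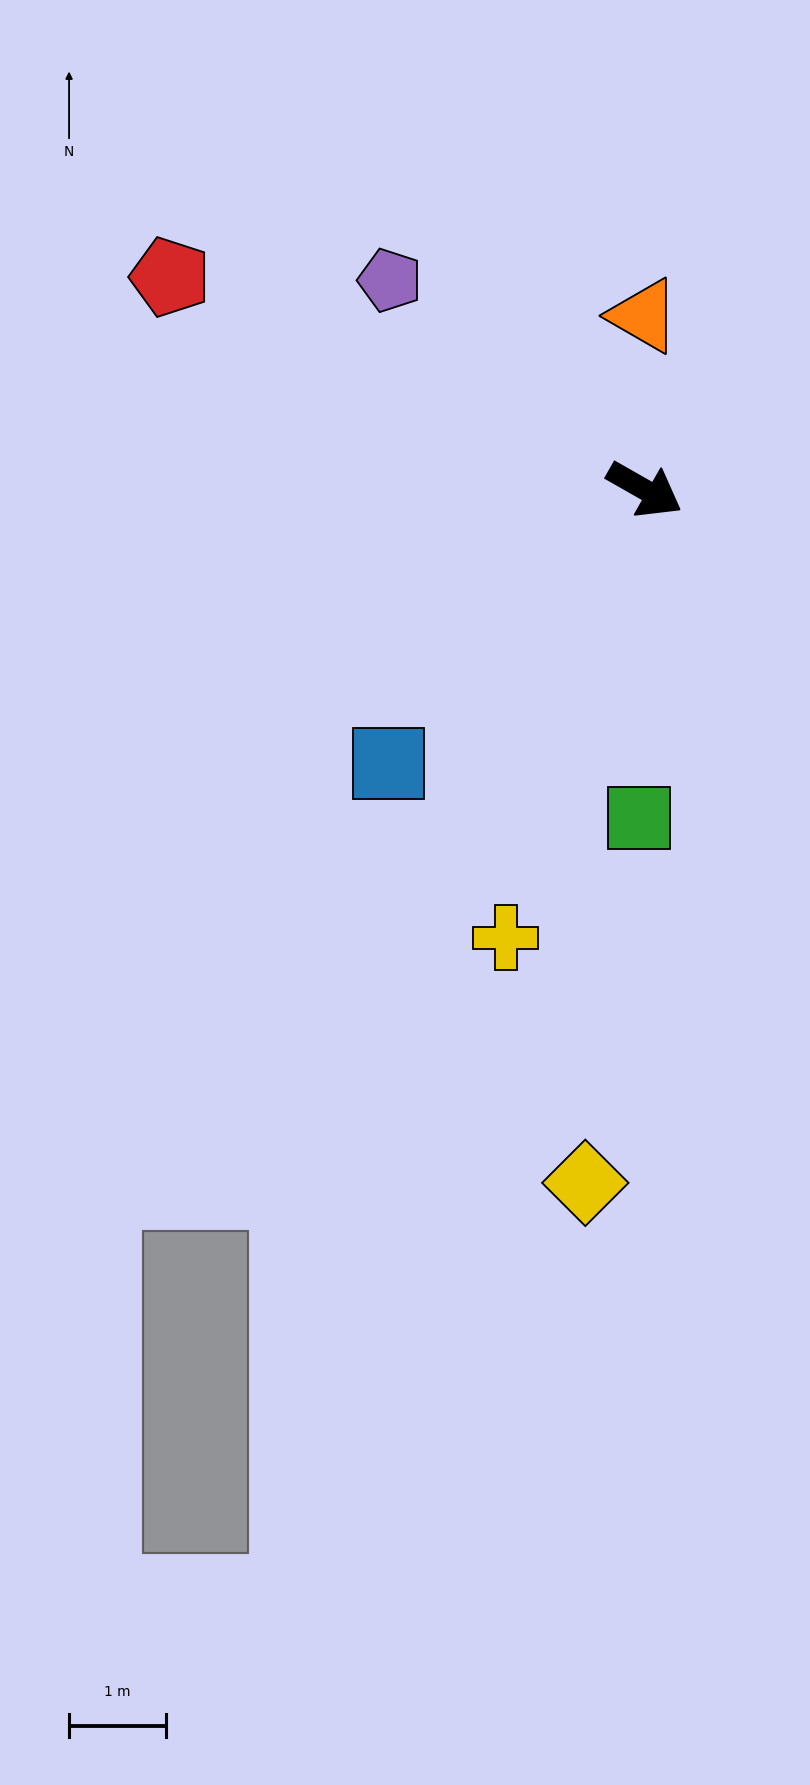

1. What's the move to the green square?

turn right 61°, forward 3.4 m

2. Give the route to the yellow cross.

turn right 78°, forward 4.8 m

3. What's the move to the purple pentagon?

turn left 170°, forward 3.4 m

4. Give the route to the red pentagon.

turn right 174°, forward 5.4 m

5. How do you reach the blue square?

turn right 103°, forward 3.9 m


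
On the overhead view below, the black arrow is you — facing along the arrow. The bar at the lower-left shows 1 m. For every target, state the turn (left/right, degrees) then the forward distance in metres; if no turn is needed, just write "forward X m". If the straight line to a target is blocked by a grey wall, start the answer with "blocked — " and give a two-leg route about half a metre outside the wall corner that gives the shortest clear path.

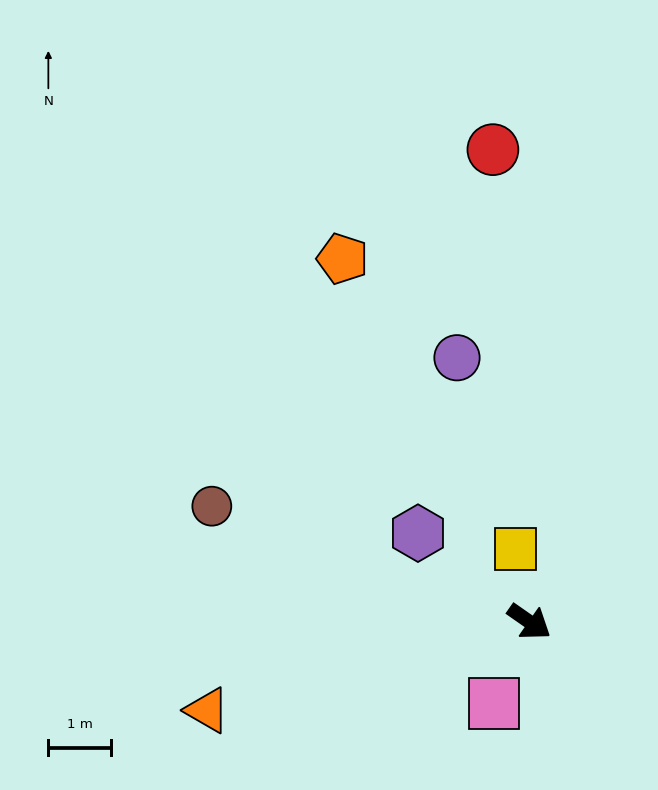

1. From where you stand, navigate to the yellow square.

turn left 136°, forward 1.2 m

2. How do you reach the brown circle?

turn right 165°, forward 5.4 m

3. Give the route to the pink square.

turn right 79°, forward 1.4 m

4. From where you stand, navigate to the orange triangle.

turn right 130°, forward 5.3 m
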